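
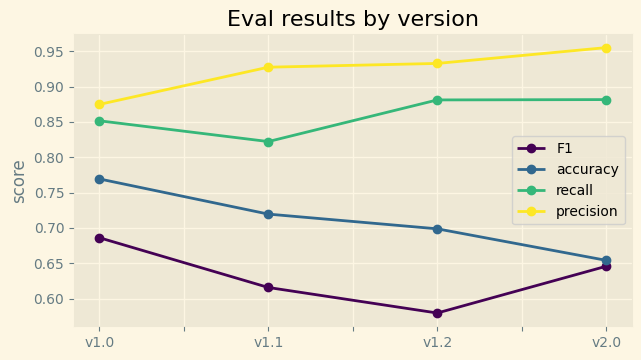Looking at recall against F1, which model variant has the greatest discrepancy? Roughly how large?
v1.2, ≈ 0.30

v1.2: recall ≈ 0.90, F1 ≈ 0.60 → gap ≈ 0.30. Next-largest (v2.0) is only ≈ 0.25.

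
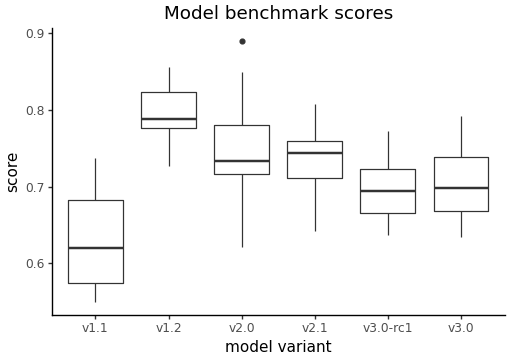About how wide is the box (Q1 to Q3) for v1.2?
≈ 0.04

Q3 ≈ 0.82, Q1 ≈ 0.78; IQR ≈ 0.04.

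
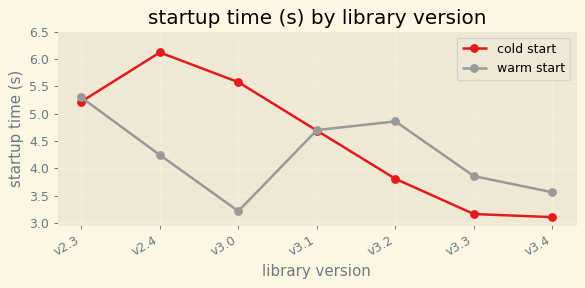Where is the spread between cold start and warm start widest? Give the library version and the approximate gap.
v3.0: cold start ≈ 5.5, warm start ≈ 3.0 → gap ≈ 2.5. Next-largest (v2.4) is only ≈ 2.0.

v3.0, ≈ 2.5 s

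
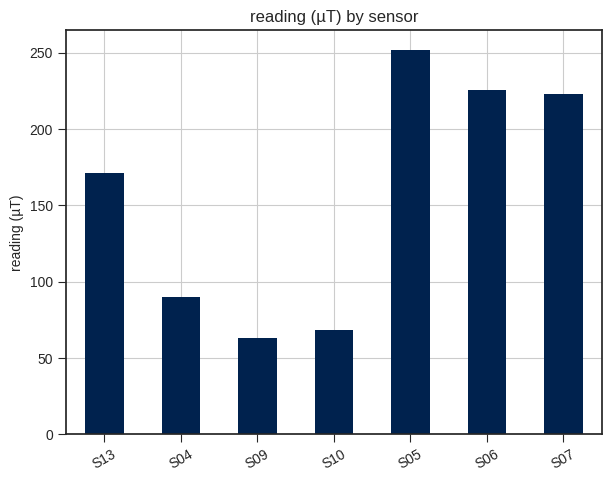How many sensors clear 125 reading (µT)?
Above 125: S13, S05, S06, S07.

4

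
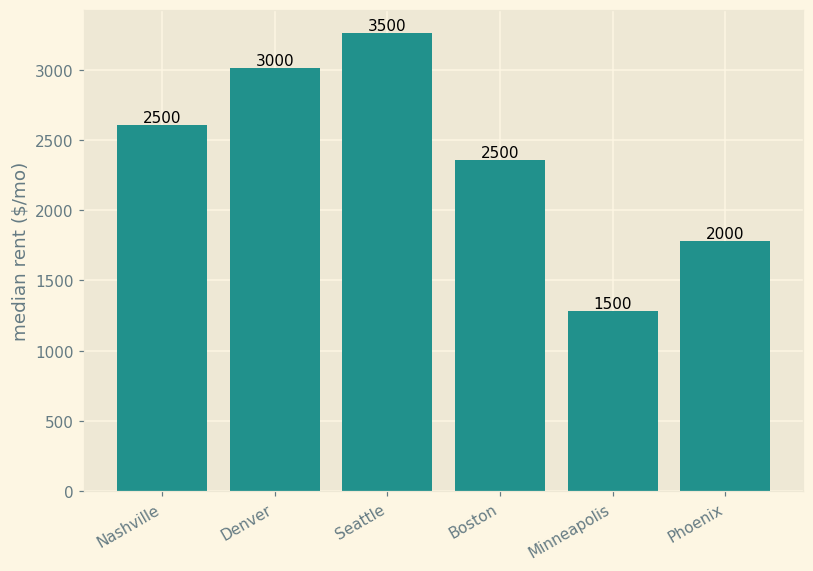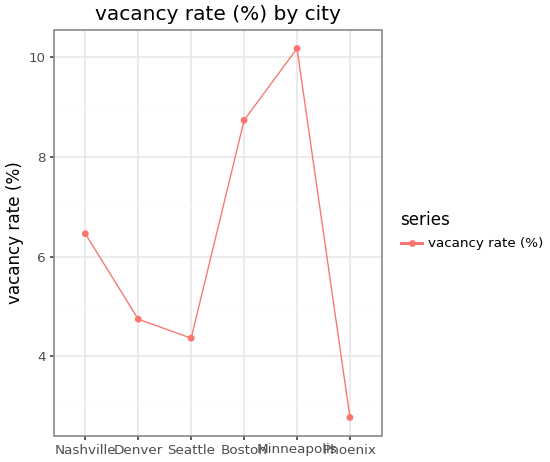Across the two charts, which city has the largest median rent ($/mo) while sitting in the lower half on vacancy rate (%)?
Seattle

Chart 2 median vacancy rate (%) ≈ 6; below-median cities: Denver, Seattle, Phoenix. Among those, Seattle has the highest median rent ($/mo) (≈ 3500).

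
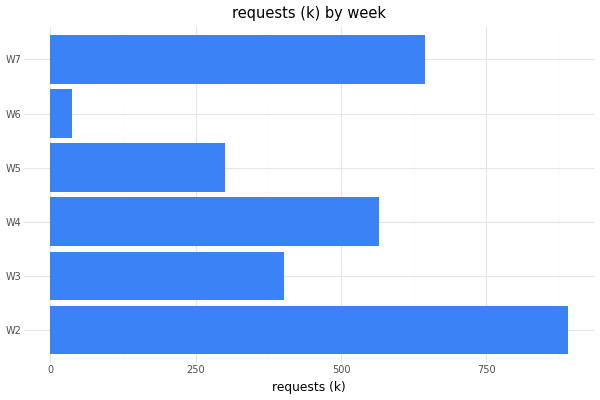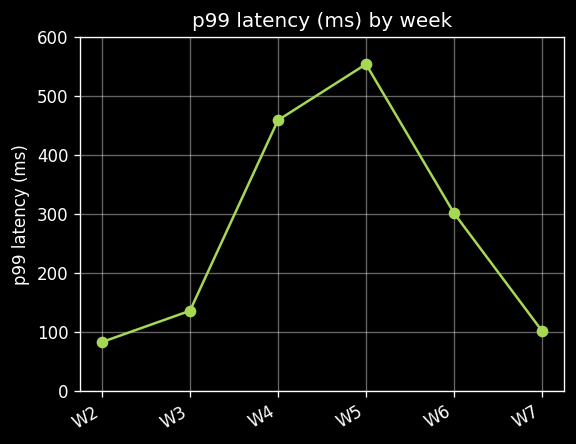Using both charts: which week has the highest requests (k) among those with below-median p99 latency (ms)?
Chart 2 median p99 latency (ms) ≈ 200; below-median weeks: W2, W3, W7. Among those, W2 has the highest requests (k) (≈ 900).

W2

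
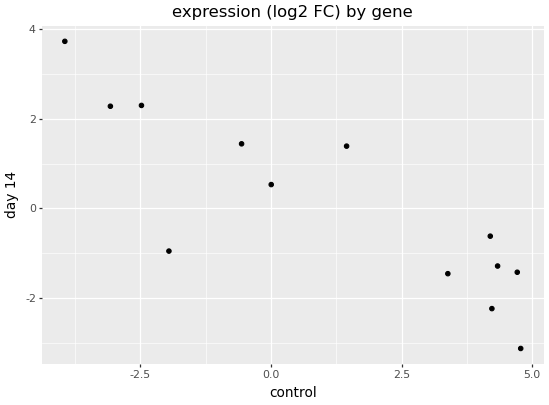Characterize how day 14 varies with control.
Points are negatively correlated; strong (|r| ≈ 0.9).

negative, strong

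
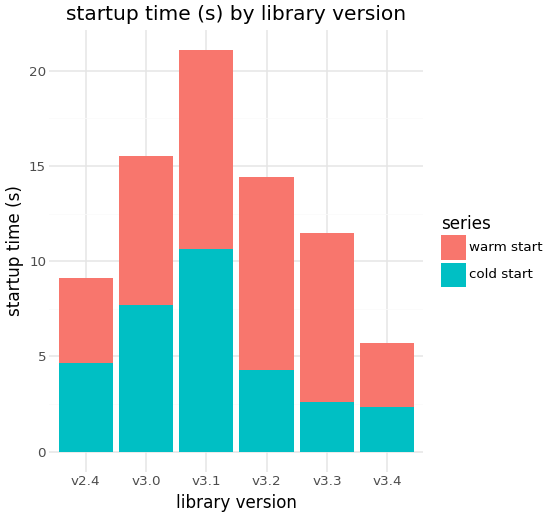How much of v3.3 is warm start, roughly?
≈ 10

warm start top ≈ 12, bottom ≈ 2; segment ≈ 10.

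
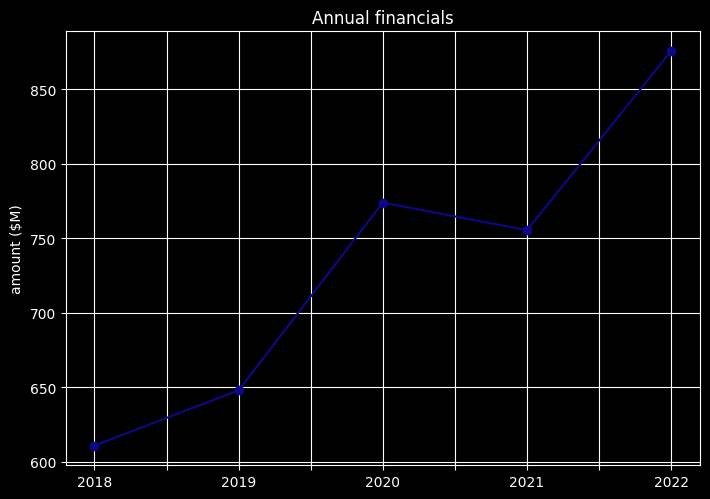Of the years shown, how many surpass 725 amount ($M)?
3

Above 725: 2020, 2021, 2022.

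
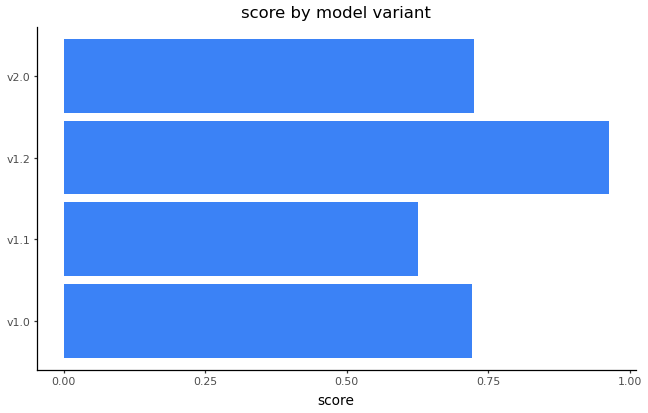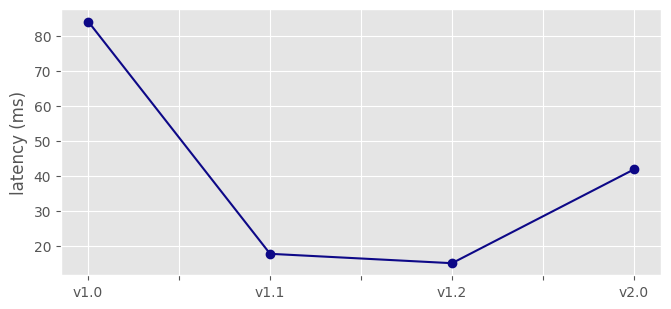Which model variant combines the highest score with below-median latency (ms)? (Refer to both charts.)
v1.2

Chart 2 median latency (ms) ≈ 30; below-median model variants: v1.1, v1.2. Among those, v1.2 has the highest score (≈ 1).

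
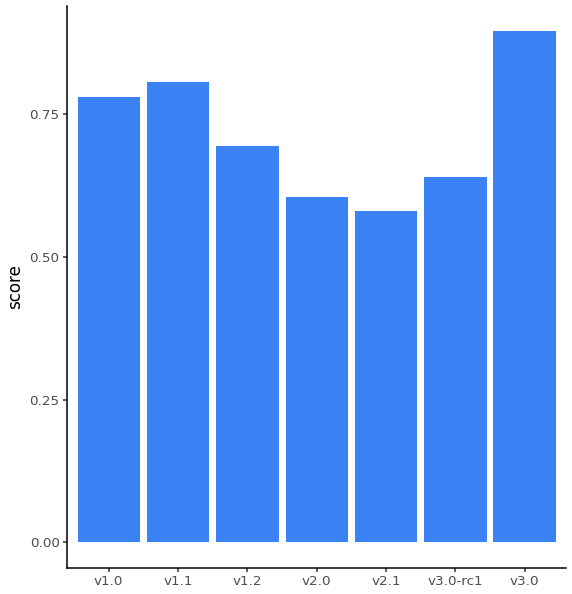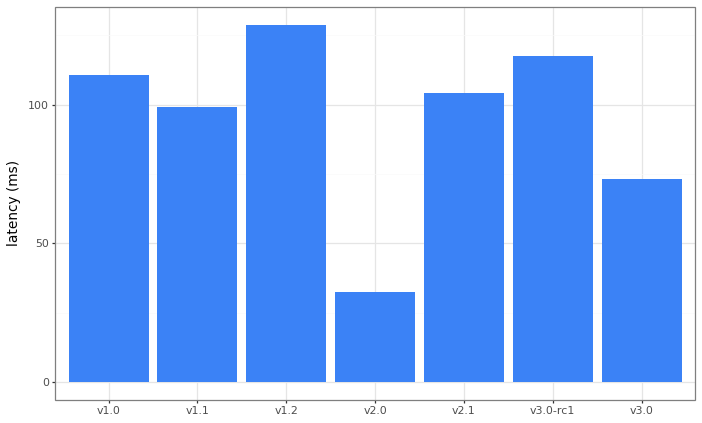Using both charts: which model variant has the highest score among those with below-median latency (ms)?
v3.0

Chart 2 median latency (ms) ≈ 100; below-median model variants: v1.1, v2.0, v3.0. Among those, v3.0 has the highest score (≈ 0.9).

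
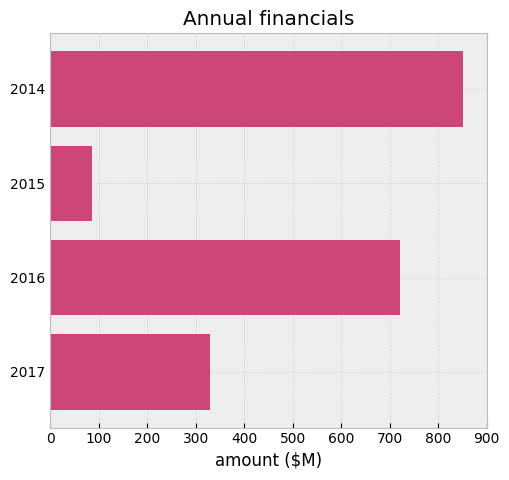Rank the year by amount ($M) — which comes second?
Top 3: 2014 ≈ 900, 2016 ≈ 700, 2017 ≈ 300.

2016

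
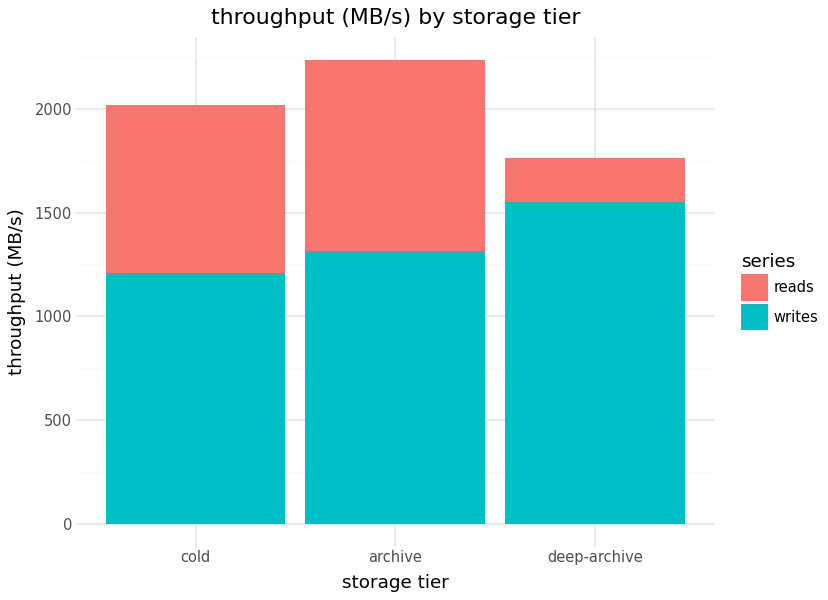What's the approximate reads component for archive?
≈ 800

reads top ≈ 2200, bottom ≈ 1400; segment ≈ 800.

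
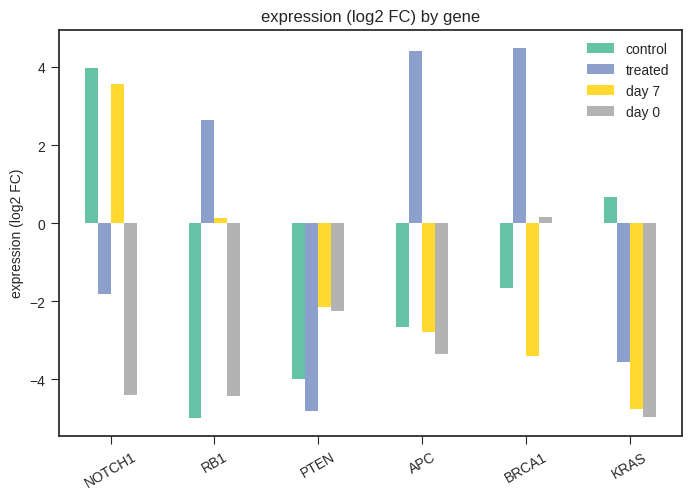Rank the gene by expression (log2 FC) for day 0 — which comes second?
Top 3 for day 0: BRCA1 ≈ 0, PTEN ≈ -2, APC ≈ -3.

PTEN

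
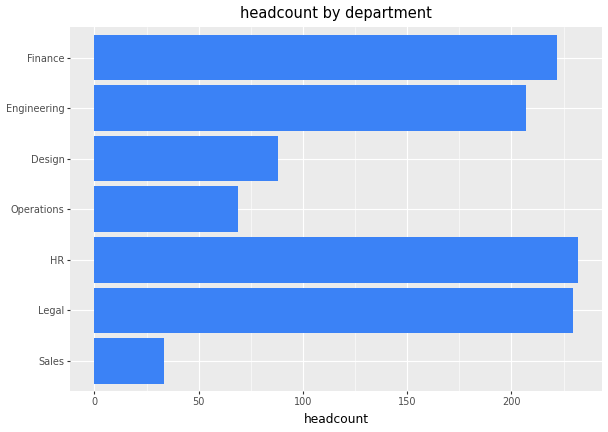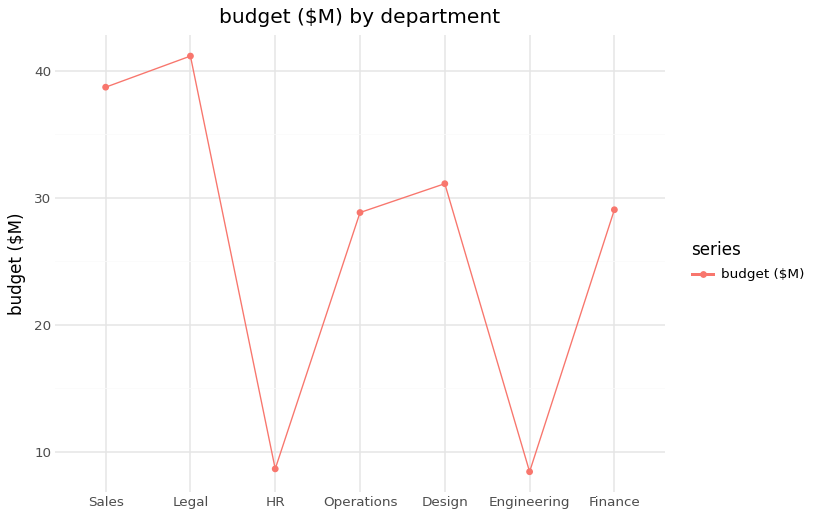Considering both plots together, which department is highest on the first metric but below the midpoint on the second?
Chart 2 median budget ($M) ≈ 30; below-median departments: HR, Operations, Engineering. Among those, HR has the highest headcount (≈ 225).

HR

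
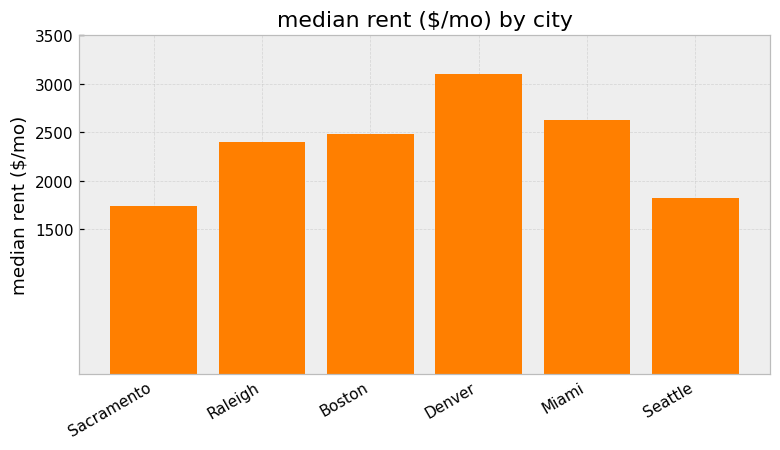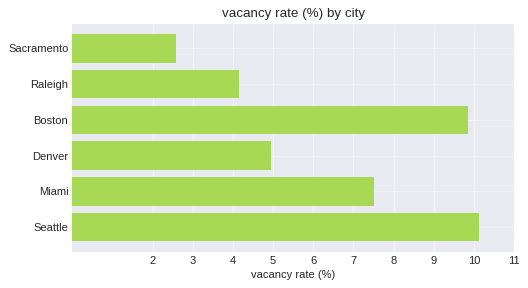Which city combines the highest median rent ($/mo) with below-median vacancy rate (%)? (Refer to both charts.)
Denver

Chart 2 median vacancy rate (%) ≈ 6; below-median cities: Sacramento, Raleigh, Denver. Among those, Denver has the highest median rent ($/mo) (≈ 3000).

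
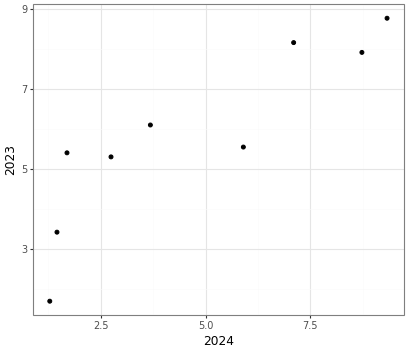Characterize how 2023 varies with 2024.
positive, strong

Points are positively correlated; strong (|r| ≈ 0.9).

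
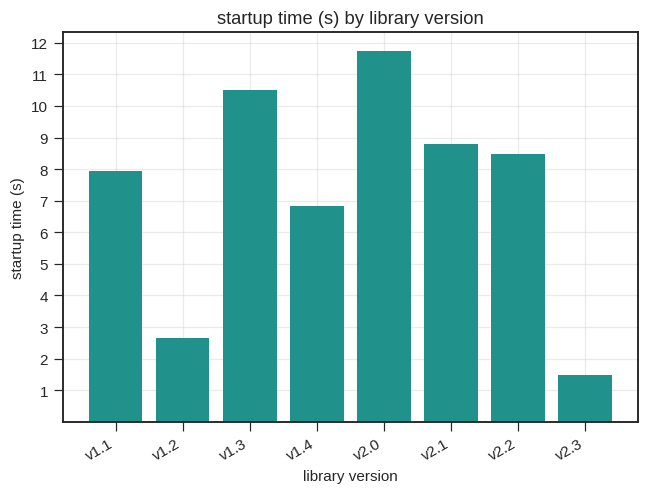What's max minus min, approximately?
Max v2.0 ≈ 12, min v2.3 ≈ 1; range ≈ 11.

≈ 11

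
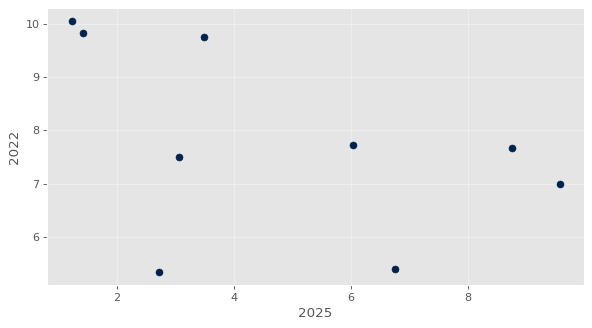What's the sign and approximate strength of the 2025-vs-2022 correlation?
Points are negatively correlated; moderate (|r| ≈ 0.5).

negative, moderate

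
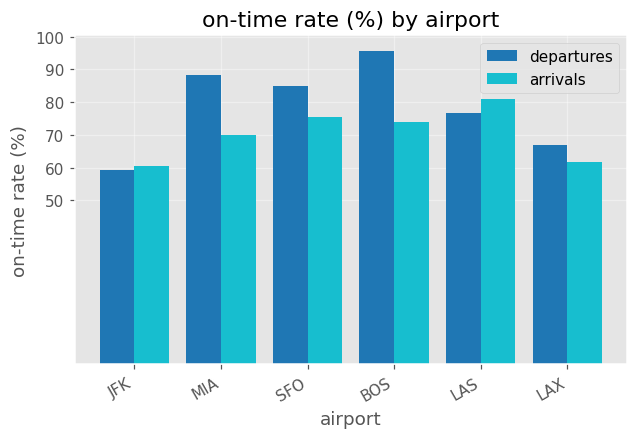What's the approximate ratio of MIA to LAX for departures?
MIA ≈ 90, LAX ≈ 70; 90/70 ≈ 1.29.

≈ 1.29×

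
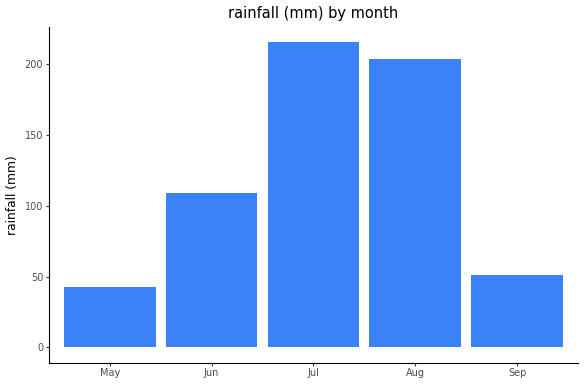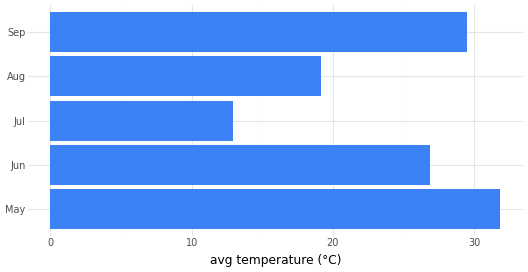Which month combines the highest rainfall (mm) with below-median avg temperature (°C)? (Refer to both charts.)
Chart 2 median avg temperature (°C) ≈ 25; below-median months: Jul, Aug. Among those, Jul has the highest rainfall (mm) (≈ 220).

Jul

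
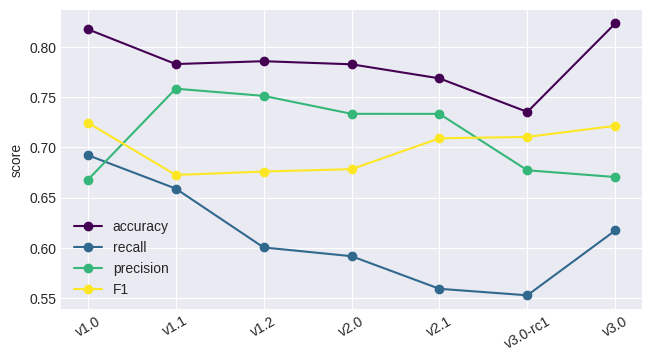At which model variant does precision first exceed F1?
v1.1

v1.0: precision ≈ 0.65 vs F1 ≈ 0.70 (not yet); v1.1: precision ≈ 0.75 vs F1 ≈ 0.65 (first crossover).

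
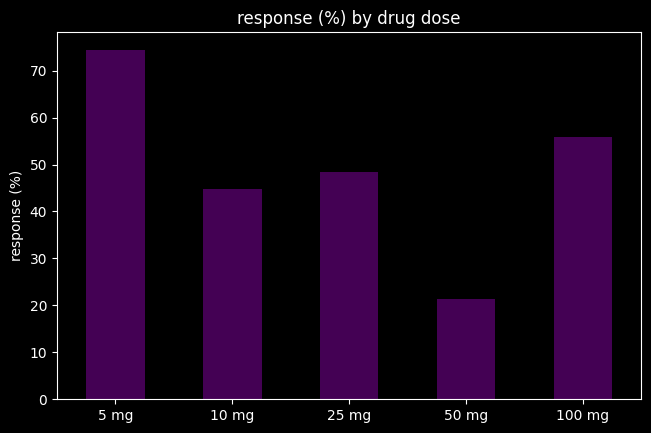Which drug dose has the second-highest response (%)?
100 mg

Top 3: 5 mg ≈ 70, 100 mg ≈ 60, 25 mg ≈ 50.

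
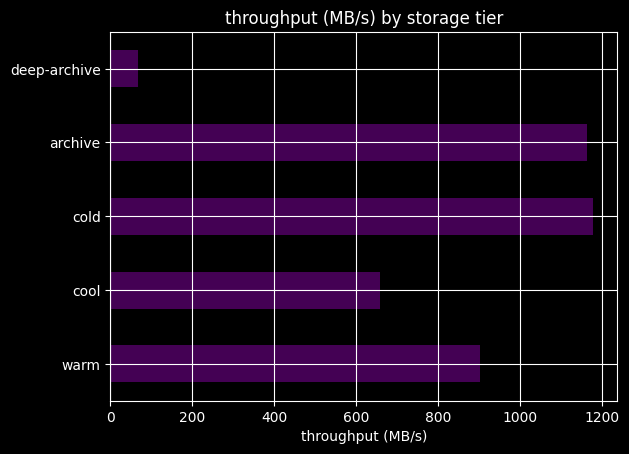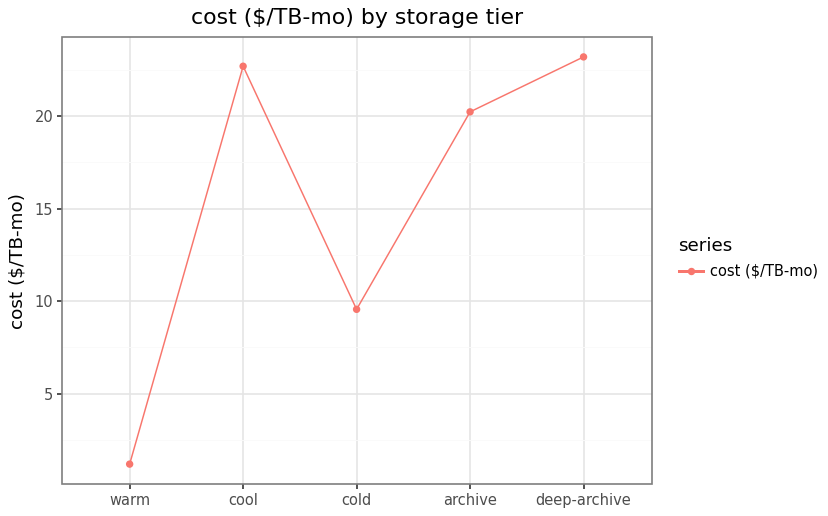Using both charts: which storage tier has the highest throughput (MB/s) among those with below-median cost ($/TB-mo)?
Chart 2 median cost ($/TB-mo) ≈ 20; below-median storage tiers: warm, cold. Among those, cold has the highest throughput (MB/s) (≈ 1200).

cold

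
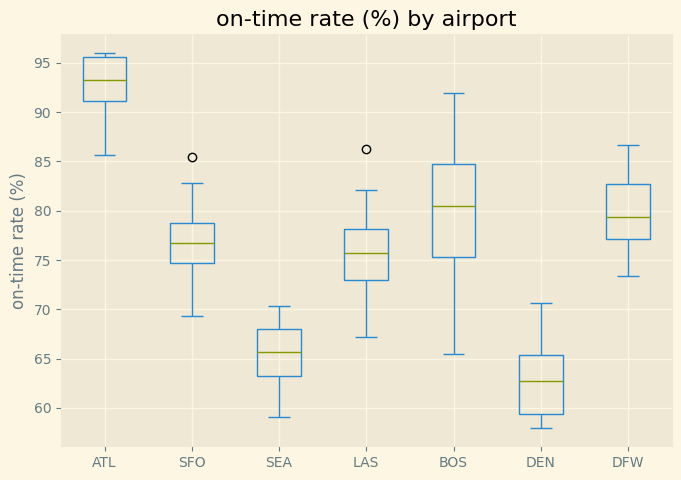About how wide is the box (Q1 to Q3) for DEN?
≈ 5

Q3 ≈ 65, Q1 ≈ 60; IQR ≈ 5.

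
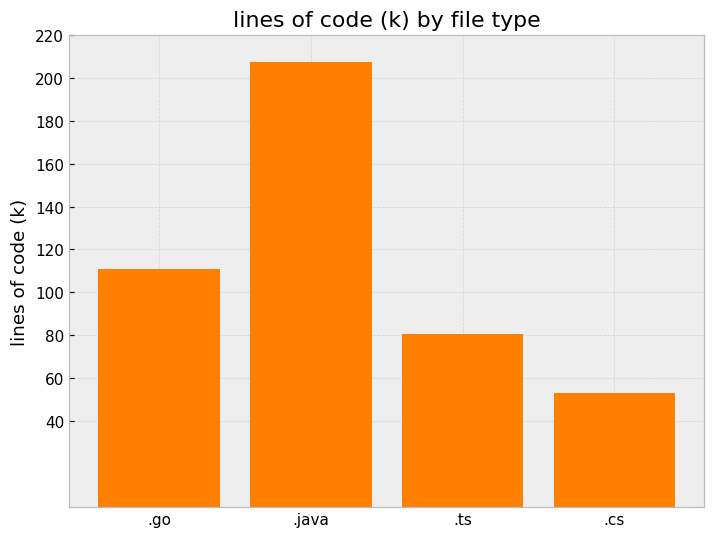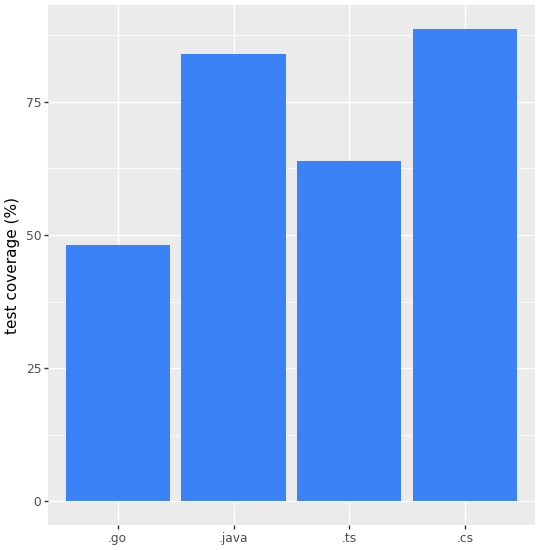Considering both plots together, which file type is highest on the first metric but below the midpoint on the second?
.go

Chart 2 median test coverage (%) ≈ 70; below-median file types: .go, .ts. Among those, .go has the highest lines of code (k) (≈ 120).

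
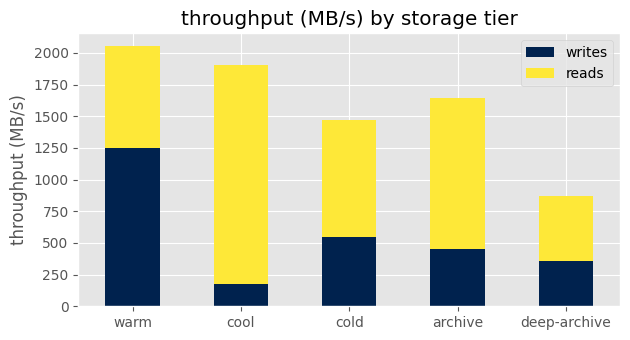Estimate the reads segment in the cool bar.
reads top ≈ 2000, bottom ≈ 200; segment ≈ 1800.

≈ 1800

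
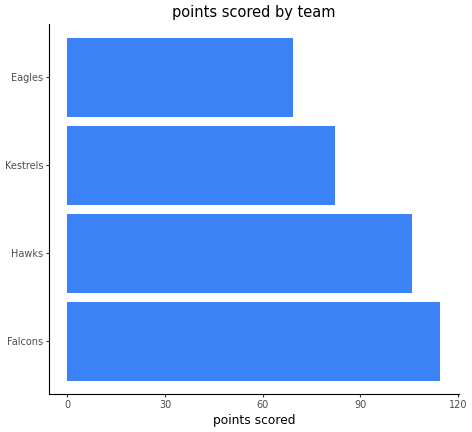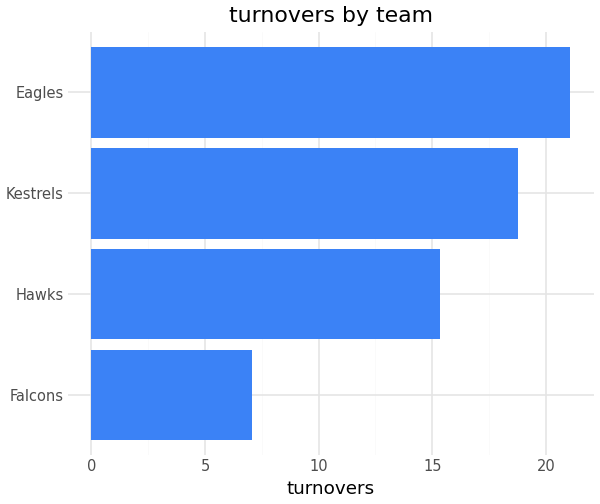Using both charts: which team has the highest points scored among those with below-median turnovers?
Chart 2 median turnovers ≈ 18; below-median teams: Falcons, Hawks. Among those, Falcons has the highest points scored (≈ 120).

Falcons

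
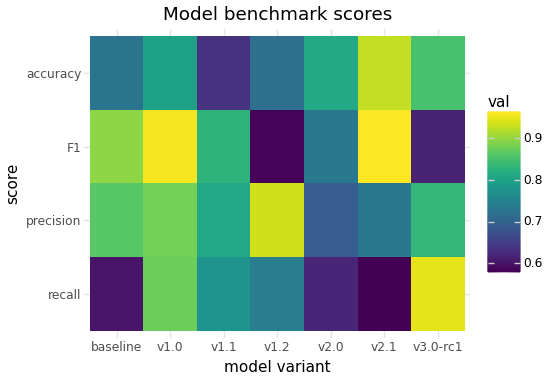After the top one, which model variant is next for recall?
Top 3 for recall: v3.0-rc1 ≈ 0.95, v1.0 ≈ 0.90, v1.1 ≈ 0.80.

v1.0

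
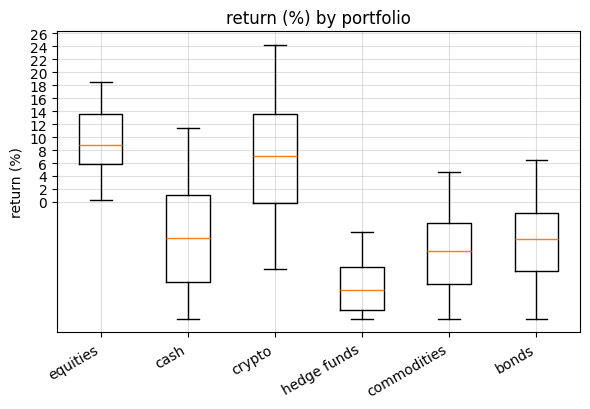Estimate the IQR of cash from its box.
≈ 14

Q3 ≈ 2, Q1 ≈ -12; IQR ≈ 14.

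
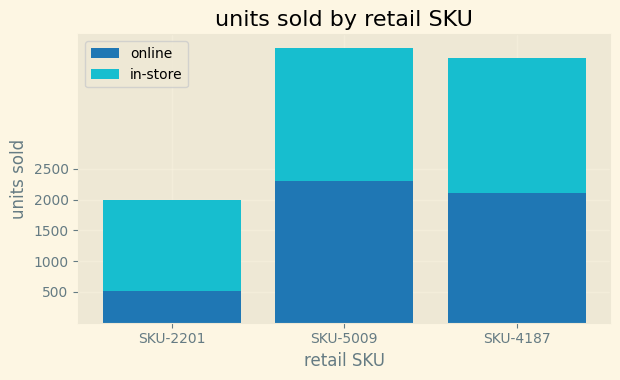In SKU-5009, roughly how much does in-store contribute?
in-store top ≈ 4500, bottom ≈ 2500; segment ≈ 2000.

≈ 2000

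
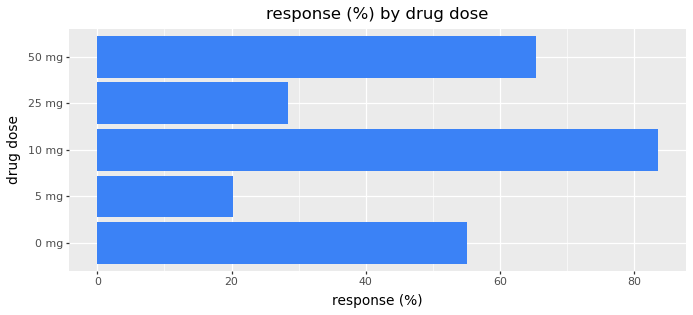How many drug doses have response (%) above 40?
3

Above 40: 0 mg, 10 mg, 50 mg.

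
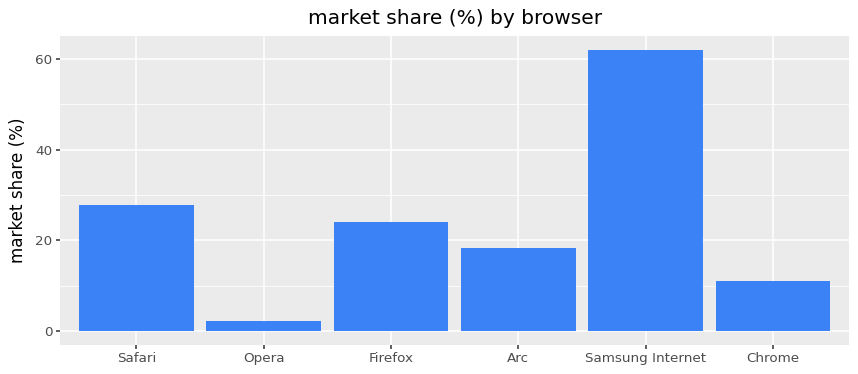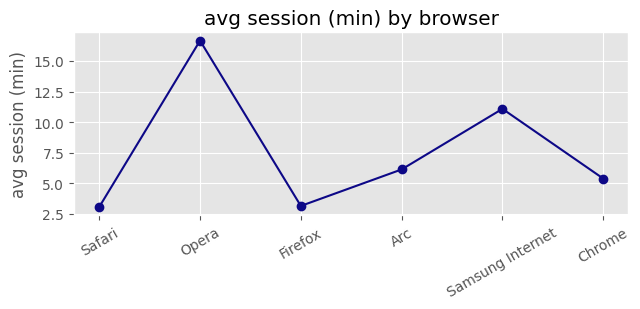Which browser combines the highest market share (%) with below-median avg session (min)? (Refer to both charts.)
Safari

Chart 2 median avg session (min) ≈ 6; below-median browsers: Safari, Firefox, Chrome. Among those, Safari has the highest market share (%) (≈ 30).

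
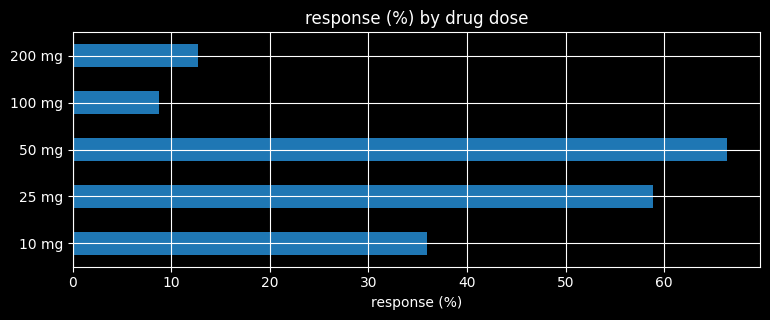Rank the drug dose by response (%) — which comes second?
25 mg

Top 3: 50 mg ≈ 70, 25 mg ≈ 60, 10 mg ≈ 40.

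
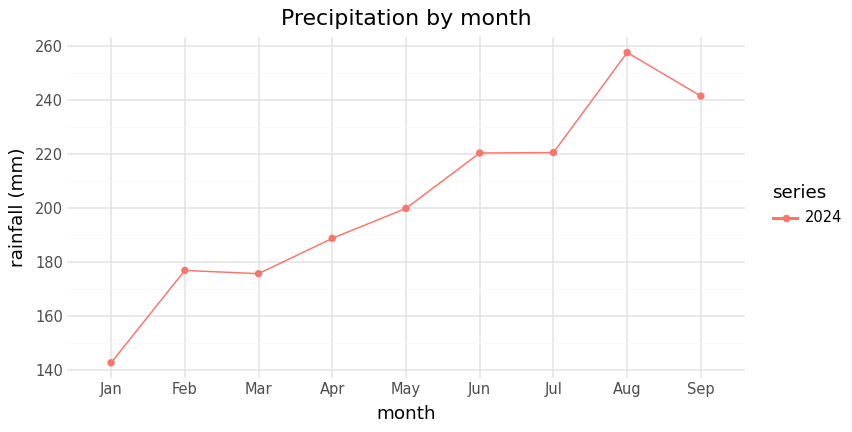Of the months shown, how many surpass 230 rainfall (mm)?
Above 230: Aug, Sep.

2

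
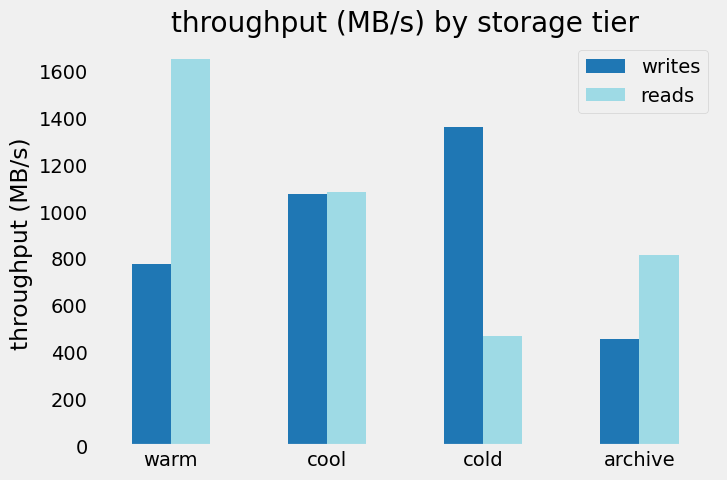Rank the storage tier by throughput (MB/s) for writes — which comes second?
Top 3 for writes: cold ≈ 1400, cool ≈ 1000, warm ≈ 800.

cool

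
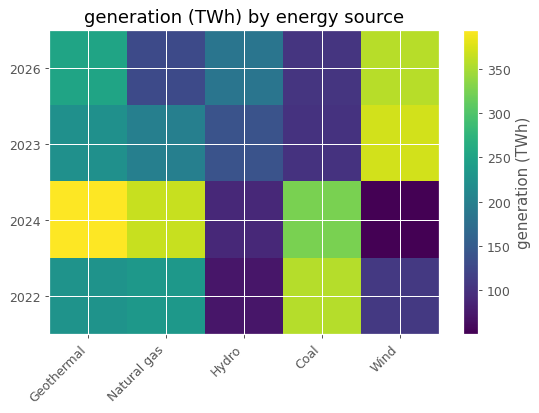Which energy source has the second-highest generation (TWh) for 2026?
Top 3 for 2026: Wind ≈ 350, Geothermal ≈ 250, Hydro ≈ 200.

Geothermal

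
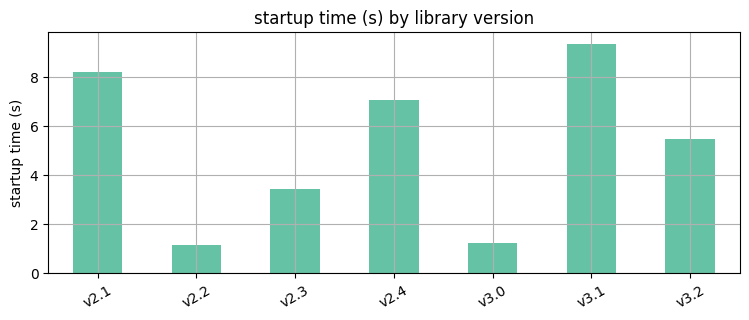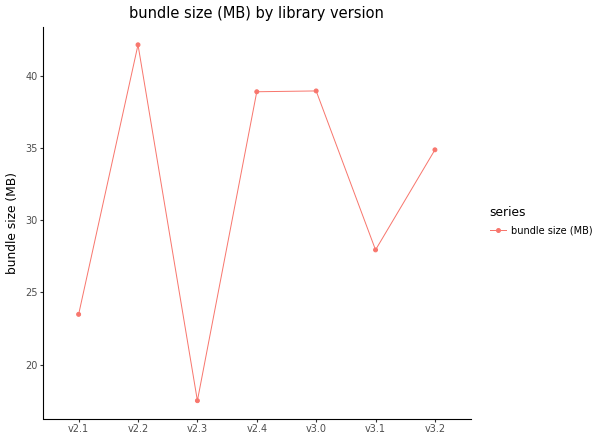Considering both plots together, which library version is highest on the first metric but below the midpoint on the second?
v3.1

Chart 2 median bundle size (MB) ≈ 35; below-median library versions: v2.1, v2.3, v3.1. Among those, v3.1 has the highest startup time (s) (≈ 9).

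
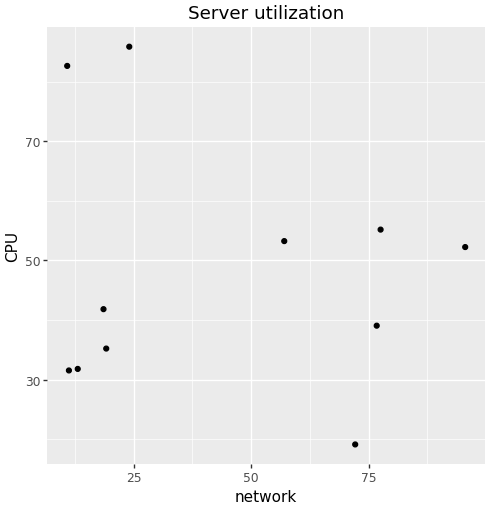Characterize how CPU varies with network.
Points are roughly uncorrelated; weak (|r| ≈ 0.1).

no clear correlation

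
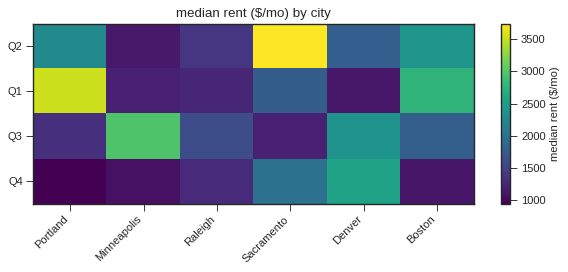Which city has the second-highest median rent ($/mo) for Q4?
Top 3 for Q4: Denver ≈ 2500, Sacramento ≈ 2000, Raleigh ≈ 1500.

Sacramento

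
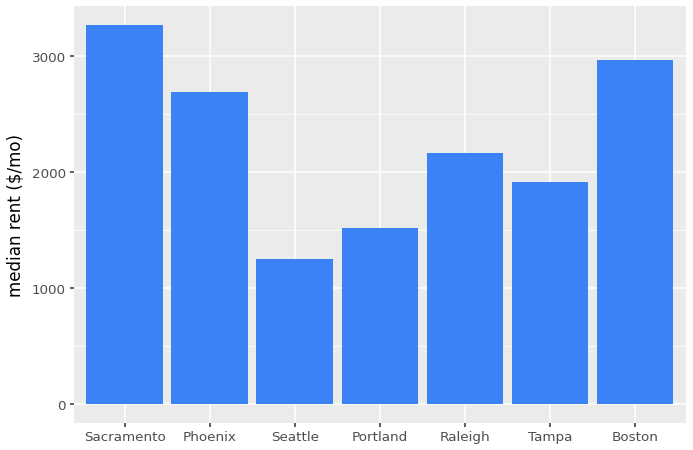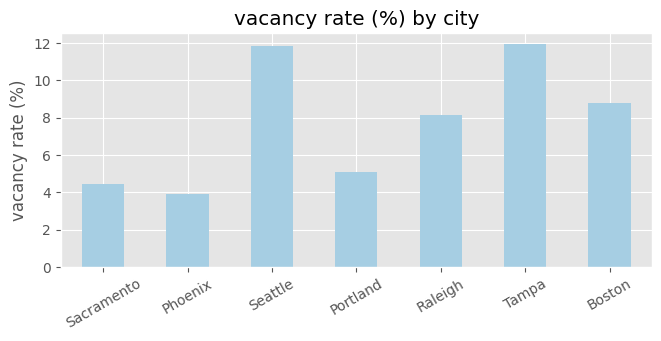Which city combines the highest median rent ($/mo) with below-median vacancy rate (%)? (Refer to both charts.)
Sacramento

Chart 2 median vacancy rate (%) ≈ 8; below-median cities: Sacramento, Phoenix, Portland. Among those, Sacramento has the highest median rent ($/mo) (≈ 3500).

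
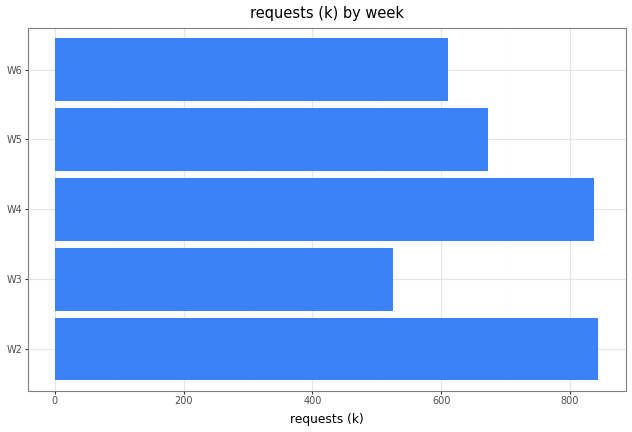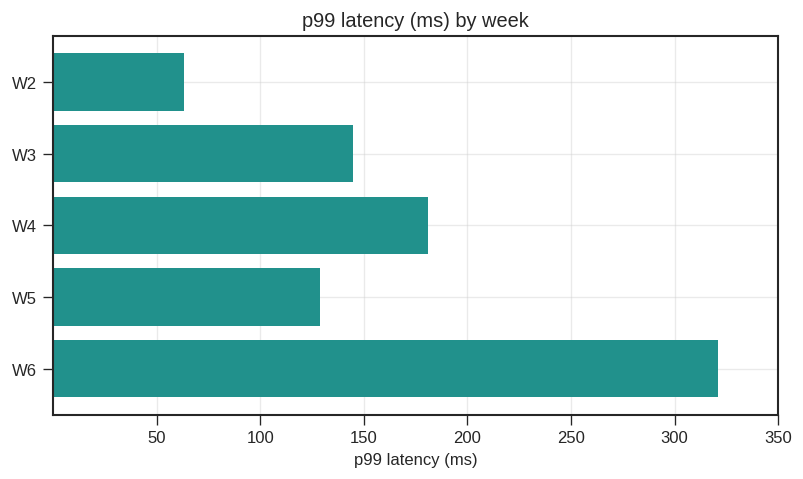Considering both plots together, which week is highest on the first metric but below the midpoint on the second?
Chart 2 median p99 latency (ms) ≈ 150; below-median weeks: W2, W5. Among those, W2 has the highest requests (k) (≈ 800).

W2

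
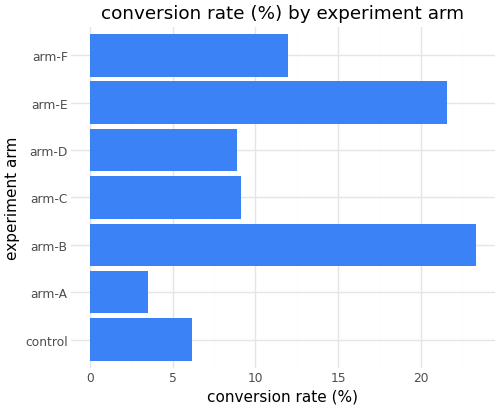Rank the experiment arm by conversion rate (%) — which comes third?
Top 4: arm-B ≈ 24, arm-E ≈ 22, arm-F ≈ 12, arm-C ≈ 10.

arm-F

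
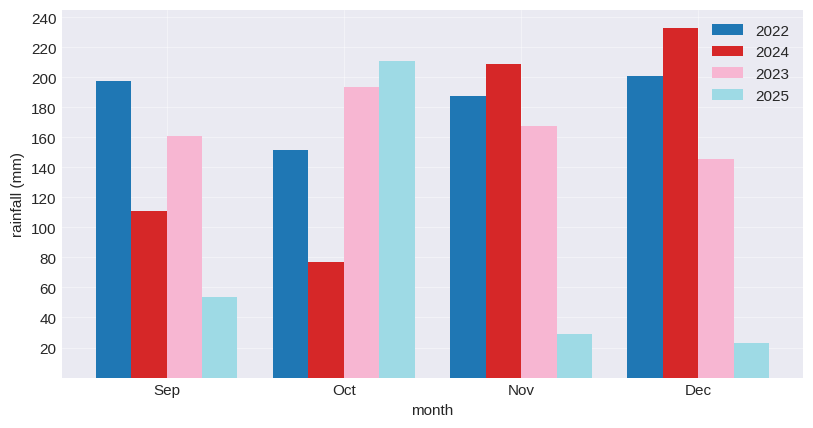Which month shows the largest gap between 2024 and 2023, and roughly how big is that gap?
Oct, ≈ 120 mm

Oct: 2024 ≈ 80, 2023 ≈ 200 → gap ≈ 120. Next-largest (Dec) is only ≈ 100.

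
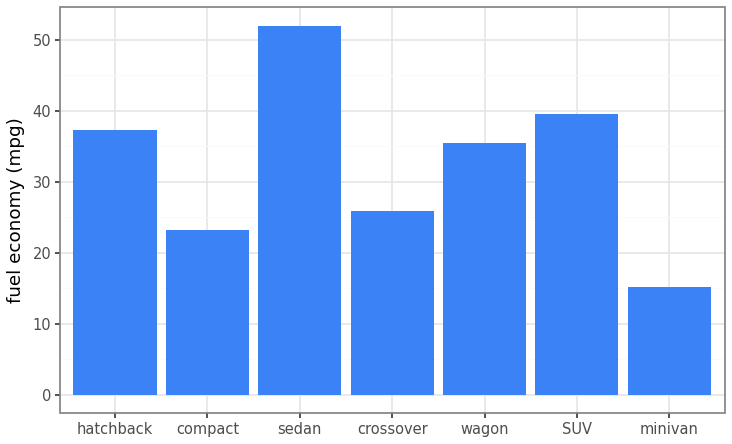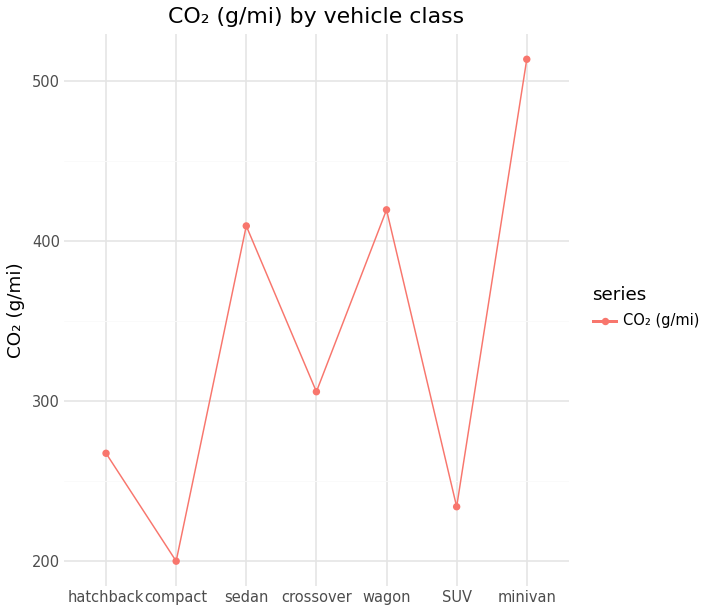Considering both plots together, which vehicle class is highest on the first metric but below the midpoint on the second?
SUV

Chart 2 median CO₂ (g/mi) ≈ 300; below-median vehicle classes: hatchback, compact, SUV. Among those, SUV has the highest fuel economy (mpg) (≈ 40).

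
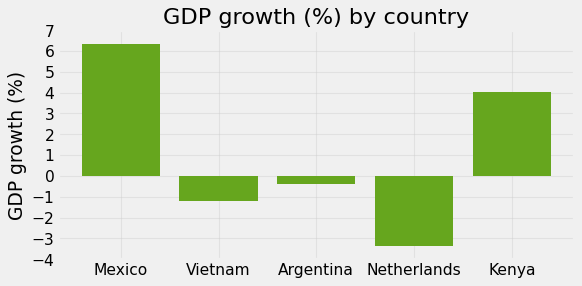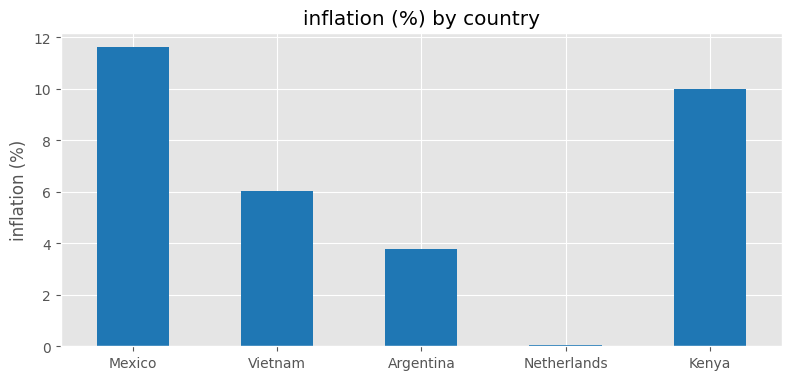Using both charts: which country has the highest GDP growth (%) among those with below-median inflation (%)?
Argentina

Chart 2 median inflation (%) ≈ 6; below-median countries: Argentina, Netherlands. Among those, Argentina has the highest GDP growth (%) (≈ 0).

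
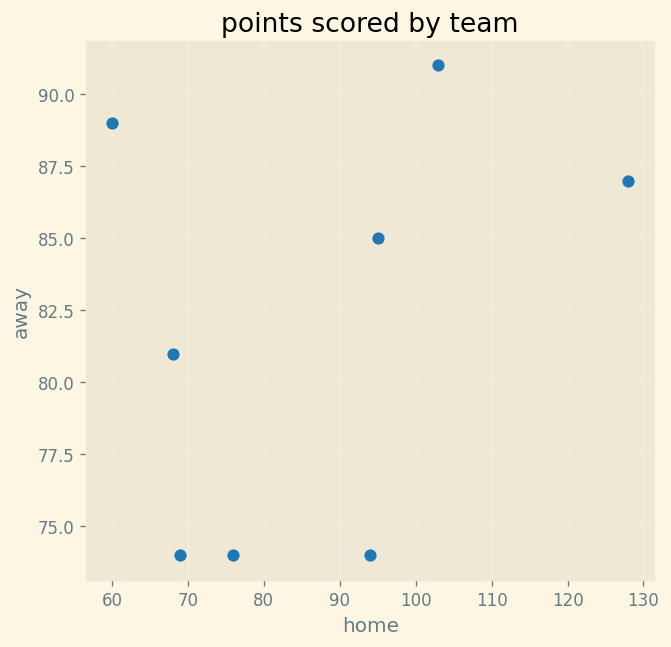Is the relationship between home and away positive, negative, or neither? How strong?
positive, weak

Points are positively correlated; weak (|r| ≈ 0.3).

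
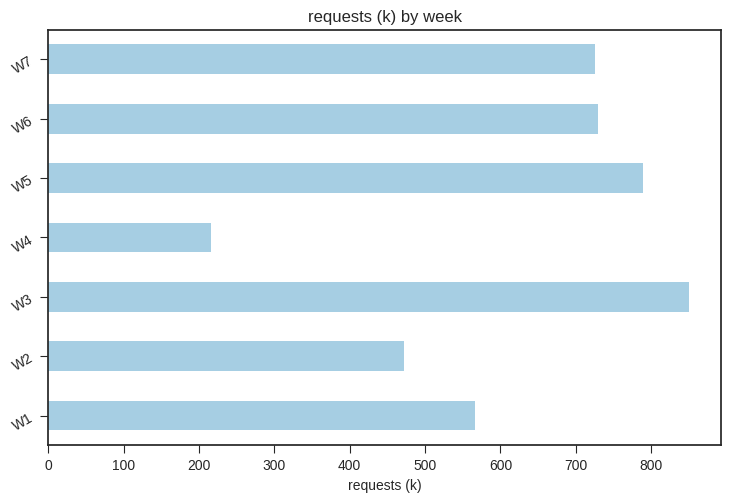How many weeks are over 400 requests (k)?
6

Above 400: W1, W2, W3, W5, W6, W7.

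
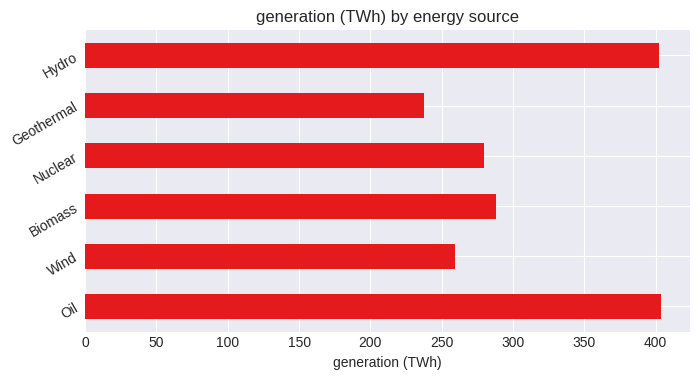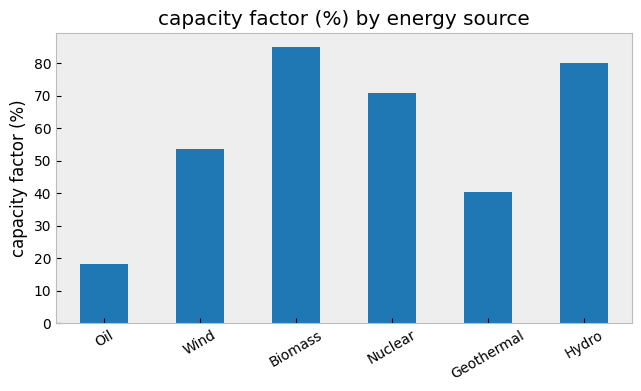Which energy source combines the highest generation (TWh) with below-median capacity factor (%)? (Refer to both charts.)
Chart 2 median capacity factor (%) ≈ 60; below-median energy sources: Oil, Wind, Geothermal. Among those, Oil has the highest generation (TWh) (≈ 400).

Oil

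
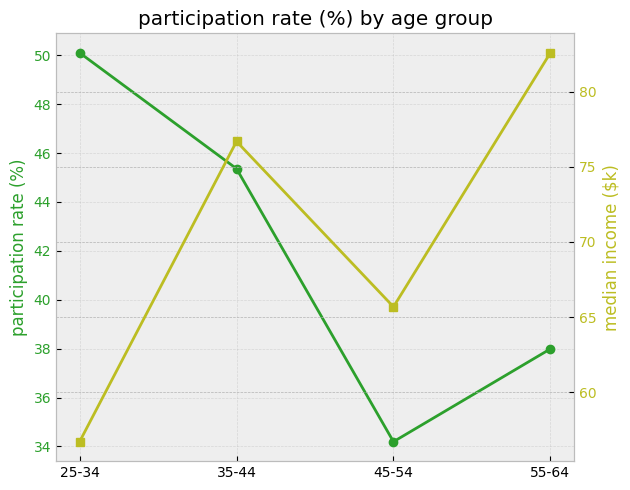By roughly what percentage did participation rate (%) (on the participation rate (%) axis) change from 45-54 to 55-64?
≈ +11.8%

45-54 ≈ 34, 55-64 ≈ 38; (38 − 34) / 34 ≈ +11.8%.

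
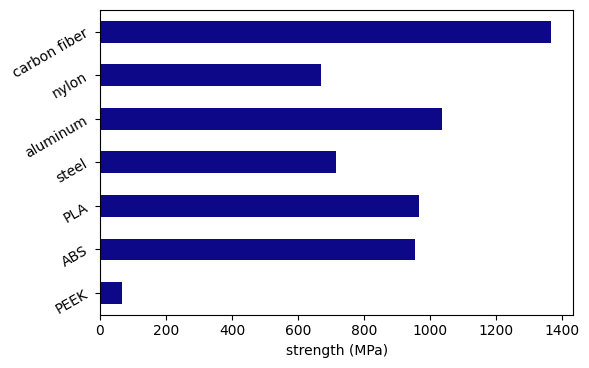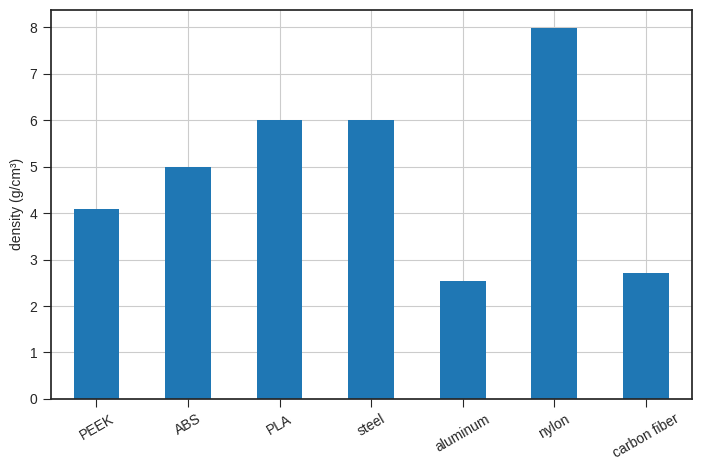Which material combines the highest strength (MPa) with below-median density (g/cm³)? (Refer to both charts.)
Chart 2 median density (g/cm³) ≈ 5; below-median materials: PEEK, aluminum, carbon fiber. Among those, carbon fiber has the highest strength (MPa) (≈ 1400).

carbon fiber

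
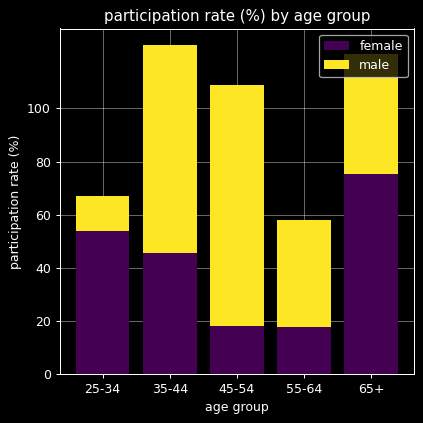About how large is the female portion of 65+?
female top ≈ 80, bottom ≈ 0; segment ≈ 80.

≈ 80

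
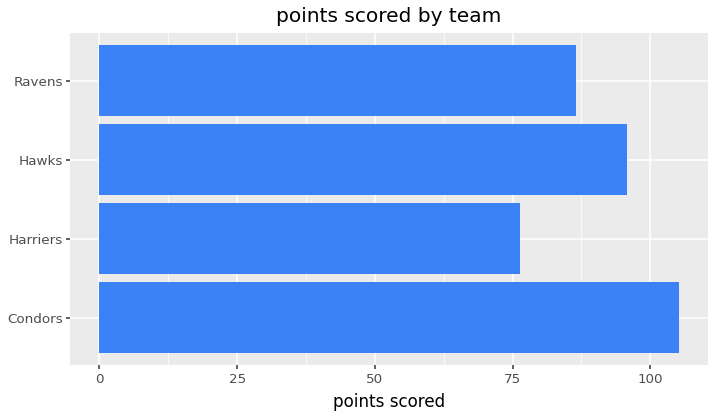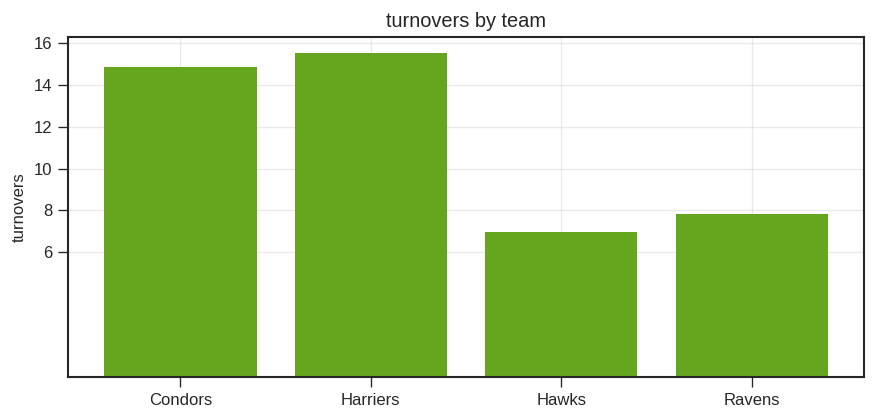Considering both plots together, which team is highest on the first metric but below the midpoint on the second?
Chart 2 median turnovers ≈ 12; below-median teams: Hawks, Ravens. Among those, Hawks has the highest points scored (≈ 100).

Hawks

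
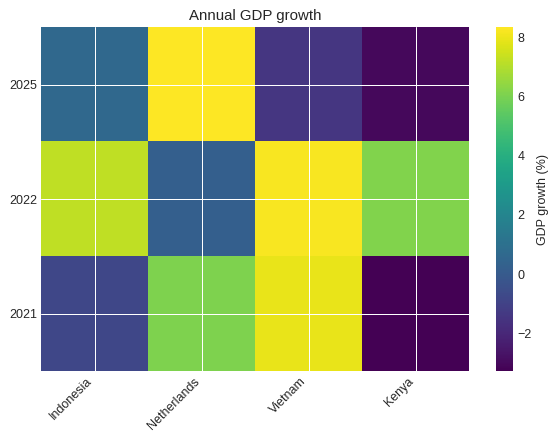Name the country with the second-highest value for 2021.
Netherlands

Top 3 for 2021: Vietnam ≈ 8, Netherlands ≈ 6, Indonesia ≈ -1.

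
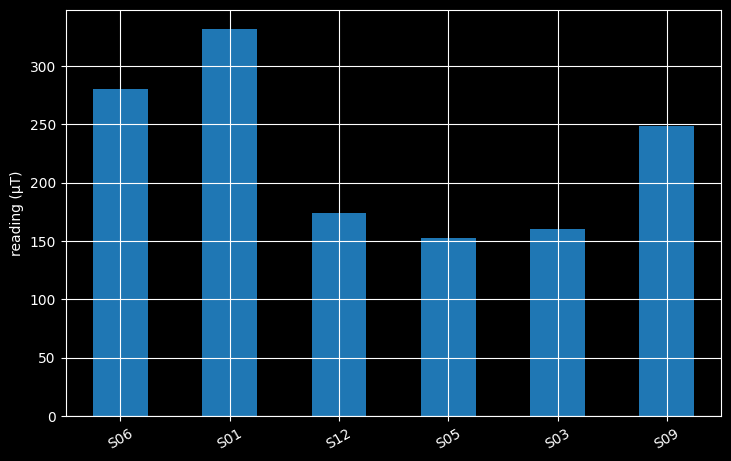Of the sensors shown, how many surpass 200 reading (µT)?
Above 200: S06, S01, S09.

3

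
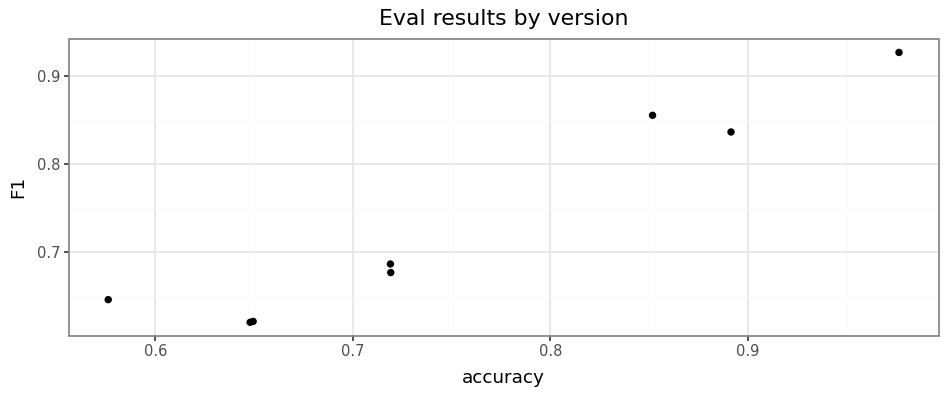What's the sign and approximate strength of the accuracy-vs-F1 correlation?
positive, strong

Points are positively correlated; strong (|r| ≈ 1.0).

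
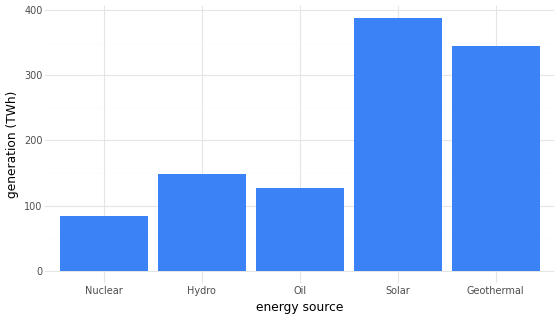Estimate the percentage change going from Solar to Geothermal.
≈ -12.5%

Solar ≈ 400, Geothermal ≈ 350; (350 − 400) / 400 ≈ -12.5%.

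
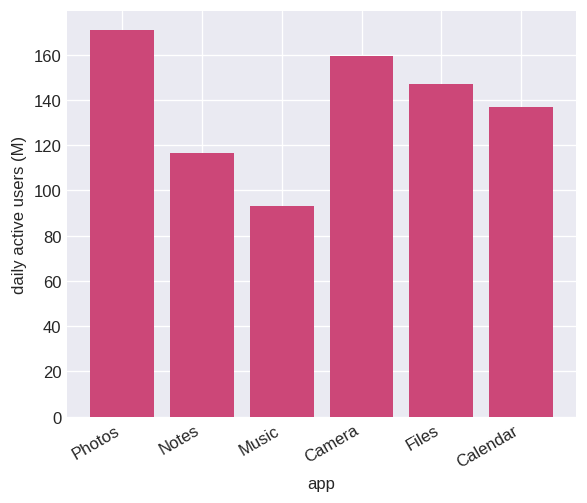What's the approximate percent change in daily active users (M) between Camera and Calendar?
≈ -12.5%

Camera ≈ 160, Calendar ≈ 140; (140 − 160) / 160 ≈ -12.5%.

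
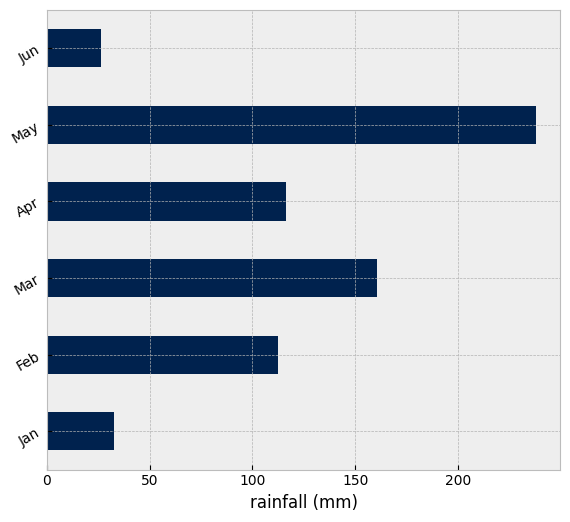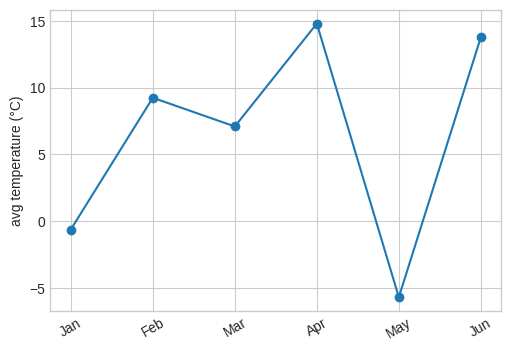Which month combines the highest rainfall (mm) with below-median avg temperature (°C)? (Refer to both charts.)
May

Chart 2 median avg temperature (°C) ≈ 8; below-median months: Jan, Mar, May. Among those, May has the highest rainfall (mm) (≈ 250).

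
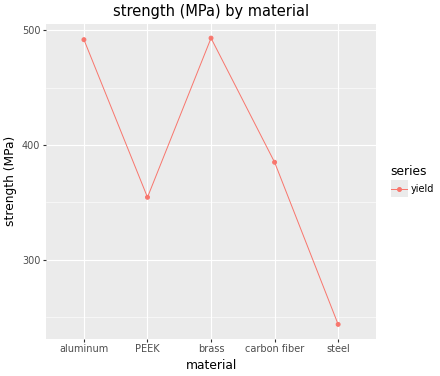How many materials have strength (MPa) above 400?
Above 400: aluminum, brass.

2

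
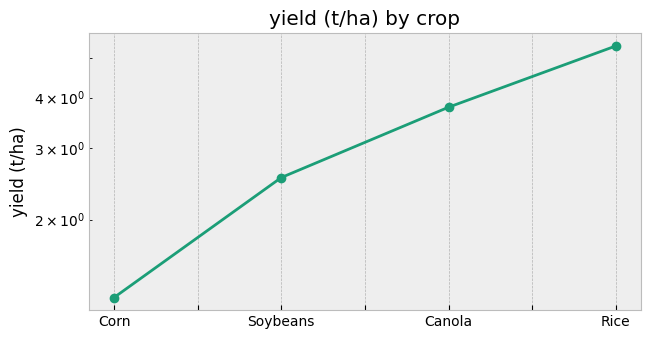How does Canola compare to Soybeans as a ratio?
≈ 1.6×

Canola ≈ 4.0, Soybeans ≈ 2.5; 4.0/2.5 ≈ 1.6.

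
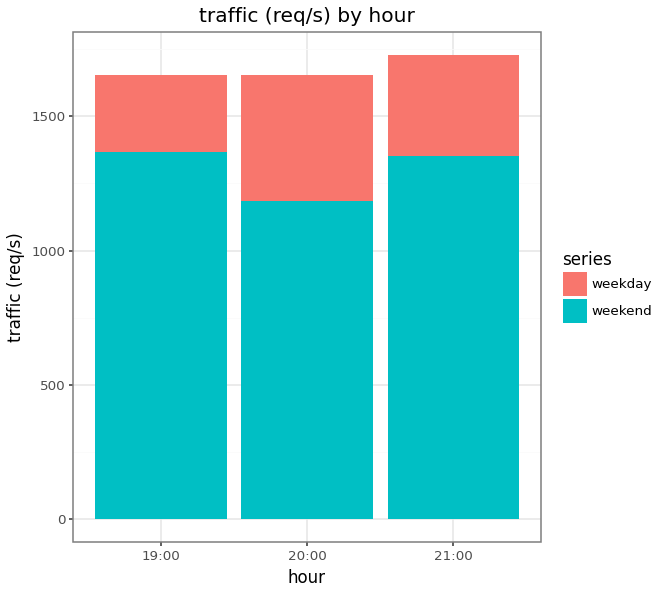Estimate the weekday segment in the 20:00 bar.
≈ 400

weekday top ≈ 1600, bottom ≈ 1200; segment ≈ 400.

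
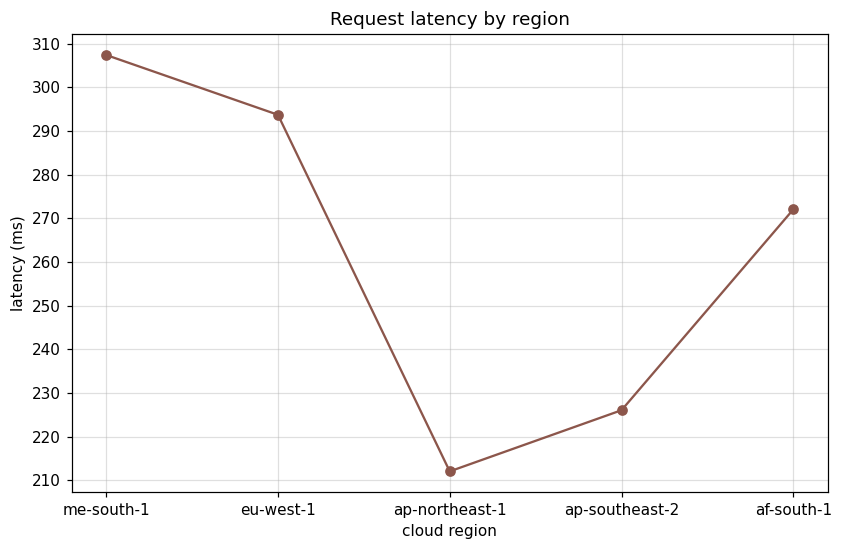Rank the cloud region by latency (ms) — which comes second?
eu-west-1

Top 3: me-south-1 ≈ 310, eu-west-1 ≈ 290, af-south-1 ≈ 270.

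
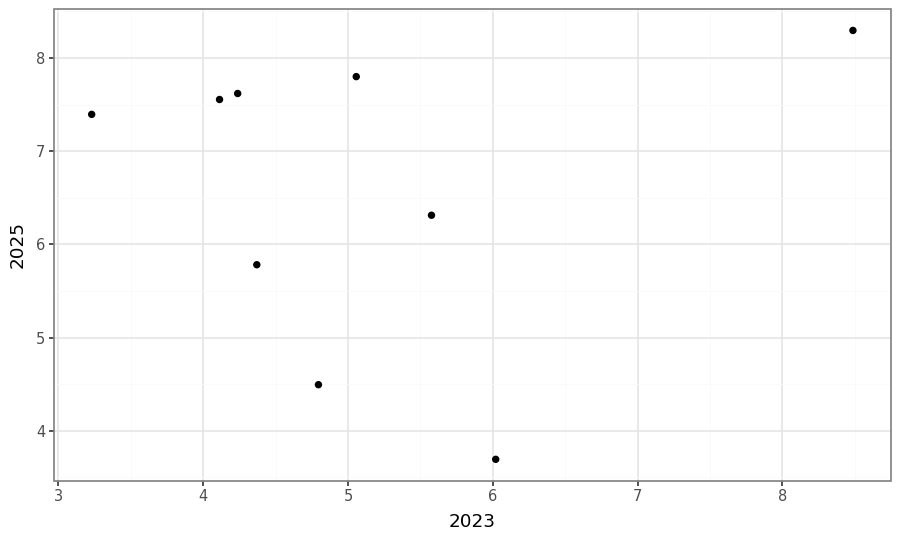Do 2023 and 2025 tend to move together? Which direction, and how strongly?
no clear correlation

Points are roughly uncorrelated; weak (|r| ≈ 0.0).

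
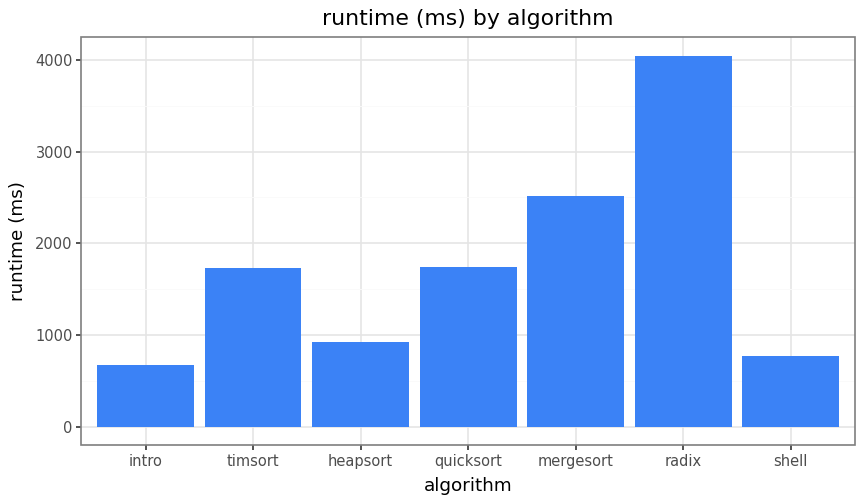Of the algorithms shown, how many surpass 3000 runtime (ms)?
1

Above 3000: radix.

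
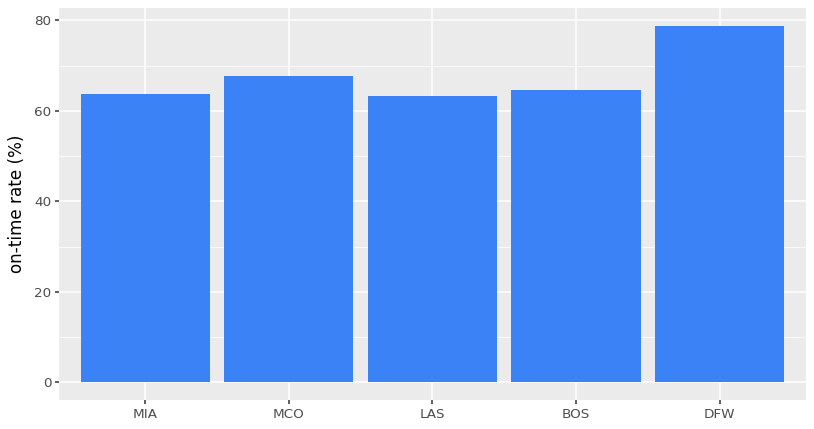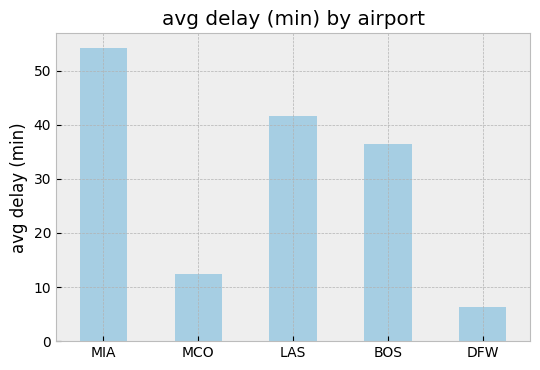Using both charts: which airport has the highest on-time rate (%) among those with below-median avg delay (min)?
DFW

Chart 2 median avg delay (min) ≈ 35; below-median airports: MCO, DFW. Among those, DFW has the highest on-time rate (%) (≈ 80).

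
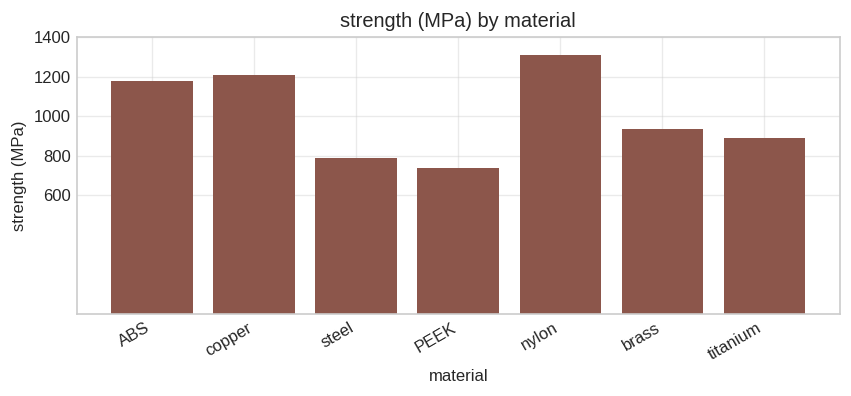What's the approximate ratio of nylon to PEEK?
nylon ≈ 1400, PEEK ≈ 800; 1400/800 ≈ 1.75.

≈ 1.75×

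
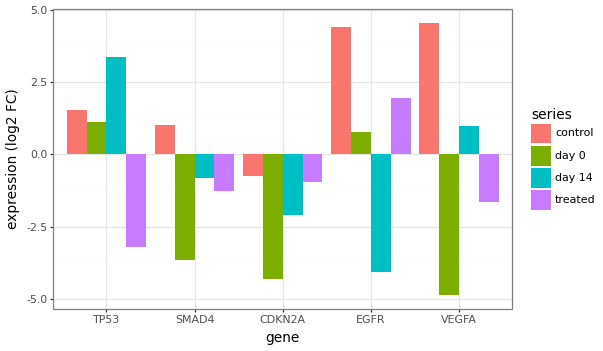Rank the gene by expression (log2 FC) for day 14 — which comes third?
SMAD4

Top 4 for day 14: TP53 ≈ 3, VEGFA ≈ 1, SMAD4 ≈ -1, CDKN2A ≈ -2.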